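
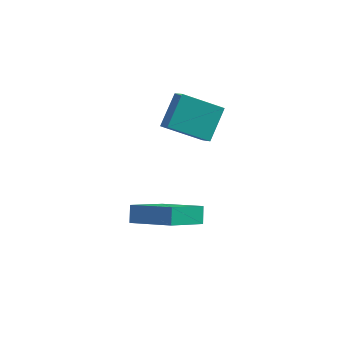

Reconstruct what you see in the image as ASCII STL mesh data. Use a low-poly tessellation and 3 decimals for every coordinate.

solid 
facet normal -0.889 -0.128 0.439
outer loop
vertex 0.204 -0.955 3.577
vertex 0.535 0.319 4.621
vertex -0.254 -0.245 2.856
endloop
endfacet
facet normal -0.197 -0.758 -0.622
outer loop
vertex 1.445 0.001 2.019
vertex 0.204 -0.955 3.577
vertex -0.254 -0.245 2.856
endloop
endfacet
facet normal -0.889 -0.129 0.439
outer loop
vertex -0.254 -0.245 2.856
vertex 0.535 0.319 4.621
vertex 0.077 1.028 3.901
endloop
endfacet
facet normal -0.412 0.640 -0.649
outer loop
vertex 0.077 1.028 3.901
vertex 1.445 0.001 2.019
vertex -0.254 -0.245 2.856
endloop
endfacet
facet normal 0.412 -0.639 0.649
outer loop
vertex 0.204 -0.955 3.577
vertex 2.234 0.565 3.784
vertex 0.535 0.319 4.621
endloop
endfacet
facet normal -0.196 -0.758 -0.622
outer loop
vertex 1.903 -0.708 2.739
vertex 0.204 -0.955 3.577
vertex 1.445 0.001 2.019
endloop
endfacet
facet normal 0.413 -0.640 0.648
outer loop
vertex 1.903 -0.708 2.739
vertex 2.234 0.565 3.784
vertex 0.204 -0.955 3.577
endloop
endfacet
facet normal 0.196 0.758 0.622
outer loop
vertex 0.535 0.319 4.621
vertex 2.234 0.565 3.784
vertex 0.077 1.028 3.901
endloop
endfacet
facet normal -0.413 0.639 -0.649
outer loop
vertex 1.776 1.275 3.063
vertex 1.445 0.001 2.019
vertex 0.077 1.028 3.901
endloop
endfacet
facet normal 0.196 0.758 0.622
outer loop
vertex 0.077 1.028 3.901
vertex 2.234 0.565 3.784
vertex 1.776 1.275 3.063
endloop
endfacet
facet normal 0.889 0.129 -0.439
outer loop
vertex 1.776 1.275 3.063
vertex 1.903 -0.708 2.739
vertex 1.445 0.001 2.019
endloop
endfacet
facet normal 0.890 0.129 -0.438
outer loop
vertex 2.234 0.565 3.784
vertex 1.903 -0.708 2.739
vertex 1.776 1.275 3.063
endloop
endfacet
facet normal -0.495 -0.666 0.559
outer loop
vertex 0.831 -3.116 0.492
vertex -1.019 -2.504 -0.417
vertex 0.934 -3.695 -0.107
endloop
endfacet
facet normal 0.860 -0.285 0.423
outer loop
vertex 1.959 -2.316 -1.263
vertex 0.831 -3.116 0.492
vertex 0.934 -3.695 -0.107
endloop
endfacet
facet normal -0.495 -0.667 0.557
outer loop
vertex 0.934 -3.695 -0.107
vertex -1.019 -2.504 -0.417
vertex -0.915 -3.083 -1.017
endloop
endfacet
facet normal 0.123 -0.690 -0.714
outer loop
vertex -0.915 -3.083 -1.017
vertex 1.959 -2.316 -1.263
vertex 0.934 -3.695 -0.107
endloop
endfacet
facet normal -0.123 0.690 0.714
outer loop
vertex 0.831 -3.116 0.492
vertex 0.006 -1.125 -1.573
vertex -1.019 -2.504 -0.417
endloop
endfacet
facet normal 0.860 -0.284 0.423
outer loop
vertex 1.855 -1.737 -0.663
vertex 0.831 -3.116 0.492
vertex 1.959 -2.316 -1.263
endloop
endfacet
facet normal -0.123 0.689 0.714
outer loop
vertex 1.855 -1.737 -0.663
vertex 0.006 -1.125 -1.573
vertex 0.831 -3.116 0.492
endloop
endfacet
facet normal -0.860 0.284 -0.423
outer loop
vertex -1.019 -2.504 -0.417
vertex 0.006 -1.125 -1.573
vertex -0.915 -3.083 -1.017
endloop
endfacet
facet normal 0.123 -0.689 -0.714
outer loop
vertex 0.109 -1.704 -2.172
vertex 1.959 -2.316 -1.263
vertex -0.915 -3.083 -1.017
endloop
endfacet
facet normal -0.860 0.285 -0.423
outer loop
vertex -0.915 -3.083 -1.017
vertex 0.006 -1.125 -1.573
vertex 0.109 -1.704 -2.172
endloop
endfacet
facet normal 0.495 0.667 -0.558
outer loop
vertex 0.109 -1.704 -2.172
vertex 1.855 -1.737 -0.663
vertex 1.959 -2.316 -1.263
endloop
endfacet
facet normal 0.495 0.666 -0.558
outer loop
vertex 0.006 -1.125 -1.573
vertex 1.855 -1.737 -0.663
vertex 0.109 -1.704 -2.172
endloop
endfacet

endsolid


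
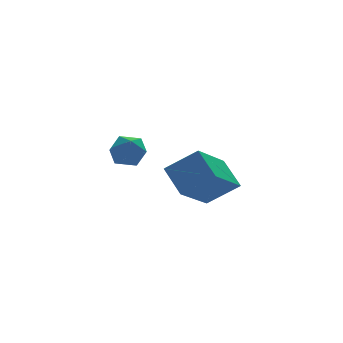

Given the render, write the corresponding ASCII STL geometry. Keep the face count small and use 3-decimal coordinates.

solid 
facet normal -0.286 0.891 0.352
outer loop
vertex -2.536 2.506 -2.436
vertex -2.2 2.323 -1.699
vertex -1.744 2.7 -2.283
endloop
endfacet
facet normal -0.159 0.923 -0.350
outer loop
vertex -2.536 2.506 -2.436
vertex -1.744 2.7 -2.283
vertex -1.958 2.384 -3.02
endloop
endfacet
facet normal -0.585 0.452 -0.673
outer loop
vertex -2.536 2.506 -2.436
vertex -1.958 2.384 -3.02
vertex -2.547 1.811 -2.893
endloop
endfacet
facet normal -0.977 0.129 -0.172
outer loop
vertex -2.536 2.506 -2.436
vertex -2.547 1.811 -2.893
vertex -2.696 1.774 -2.076
endloop
endfacet
facet normal -0.793 0.400 0.461
outer loop
vertex -2.536 2.506 -2.436
vertex -2.696 1.774 -2.076
vertex -2.2 2.323 -1.699
endloop
endfacet
facet normal 0.517 0.722 -0.460
outer loop
vertex -1.958 2.384 -3.02
vertex -1.744 2.7 -2.283
vertex -1.264 2.126 -2.644
endloop
endfacet
facet normal 0.309 0.671 0.674
outer loop
vertex -1.744 2.7 -2.283
vertex -2.2 2.323 -1.699
vertex -1.413 2.089 -1.827
endloop
endfacet
facet normal -0.508 -0.126 0.852
outer loop
vertex -2.2 2.323 -1.699
vertex -2.696 1.774 -2.076
vertex -2.002 1.516 -1.7
endloop
endfacet
facet normal -0.806 -0.566 -0.173
outer loop
vertex -2.696 1.774 -2.076
vertex -2.547 1.811 -2.893
vertex -2.216 1.2 -2.437
endloop
endfacet
facet normal -0.172 -0.041 -0.984
outer loop
vertex -2.547 1.811 -2.893
vertex -1.958 2.384 -3.02
vertex -1.76 1.577 -3.021
endloop
endfacet
facet normal 0.977 -0.129 0.172
outer loop
vertex -1.424 1.394 -2.284
vertex -1.264 2.126 -2.644
vertex -1.413 2.089 -1.827
endloop
endfacet
facet normal 0.585 -0.452 0.673
outer loop
vertex -1.424 1.394 -2.284
vertex -1.413 2.089 -1.827
vertex -2.002 1.516 -1.7
endloop
endfacet
facet normal 0.159 -0.923 0.350
outer loop
vertex -1.424 1.394 -2.284
vertex -2.002 1.516 -1.7
vertex -2.216 1.2 -2.437
endloop
endfacet
facet normal 0.286 -0.891 -0.352
outer loop
vertex -1.424 1.394 -2.284
vertex -2.216 1.2 -2.437
vertex -1.76 1.577 -3.021
endloop
endfacet
facet normal 0.793 -0.400 -0.461
outer loop
vertex -1.424 1.394 -2.284
vertex -1.76 1.577 -3.021
vertex -1.264 2.126 -2.644
endloop
endfacet
facet normal 0.806 0.566 0.173
outer loop
vertex -1.413 2.089 -1.827
vertex -1.264 2.126 -2.644
vertex -1.744 2.7 -2.283
endloop
endfacet
facet normal 0.172 0.041 0.984
outer loop
vertex -2.002 1.516 -1.7
vertex -1.413 2.089 -1.827
vertex -2.2 2.323 -1.699
endloop
endfacet
facet normal -0.517 -0.722 0.460
outer loop
vertex -2.216 1.2 -2.437
vertex -2.002 1.516 -1.7
vertex -2.696 1.774 -2.076
endloop
endfacet
facet normal -0.309 -0.671 -0.674
outer loop
vertex -1.76 1.577 -3.021
vertex -2.216 1.2 -2.437
vertex -2.547 1.811 -2.893
endloop
endfacet
facet normal 0.508 0.126 -0.852
outer loop
vertex -1.264 2.126 -2.644
vertex -1.76 1.577 -3.021
vertex -1.958 2.384 -3.02
endloop
endfacet
facet normal -0.732 0.326 -0.599
outer loop
vertex -1.841 -1.854 -2.01
vertex -0.412 -0.625 -3.087
vertex -1.587 -2.936 -2.909
endloop
endfacet
facet normal -0.658 -0.566 0.496
outer loop
vertex -0.468 -3.435 -1.993
vertex -1.841 -1.854 -2.01
vertex -1.587 -2.936 -2.909
endloop
endfacet
facet normal -0.732 0.326 -0.599
outer loop
vertex -1.587 -2.936 -2.909
vertex -0.412 -0.625 -3.087
vertex -0.159 -1.708 -3.986
endloop
endfacet
facet normal 0.177 -0.757 -0.629
outer loop
vertex -0.159 -1.708 -3.986
vertex -0.468 -3.435 -1.993
vertex -1.587 -2.936 -2.909
endloop
endfacet
facet normal -0.177 0.757 0.629
outer loop
vertex -1.841 -1.854 -2.01
vertex 0.707 -1.124 -2.171
vertex -0.412 -0.625 -3.087
endloop
endfacet
facet normal -0.658 -0.566 0.497
outer loop
vertex -0.721 -2.352 -1.094
vertex -1.841 -1.854 -2.01
vertex -0.468 -3.435 -1.993
endloop
endfacet
facet normal -0.177 0.757 0.628
outer loop
vertex -0.721 -2.352 -1.094
vertex 0.707 -1.124 -2.171
vertex -1.841 -1.854 -2.01
endloop
endfacet
facet normal 0.659 0.566 -0.496
outer loop
vertex -0.412 -0.625 -3.087
vertex 0.707 -1.124 -2.171
vertex -0.159 -1.708 -3.986
endloop
endfacet
facet normal 0.177 -0.757 -0.629
outer loop
vertex 0.961 -2.206 -3.07
vertex -0.468 -3.435 -1.993
vertex -0.159 -1.708 -3.986
endloop
endfacet
facet normal 0.658 0.567 -0.496
outer loop
vertex -0.159 -1.708 -3.986
vertex 0.707 -1.124 -2.171
vertex 0.961 -2.206 -3.07
endloop
endfacet
facet normal 0.732 -0.326 0.599
outer loop
vertex 0.961 -2.206 -3.07
vertex -0.721 -2.352 -1.094
vertex -0.468 -3.435 -1.993
endloop
endfacet
facet normal 0.732 -0.326 0.599
outer loop
vertex 0.707 -1.124 -2.171
vertex -0.721 -2.352 -1.094
vertex 0.961 -2.206 -3.07
endloop
endfacet

endsolid


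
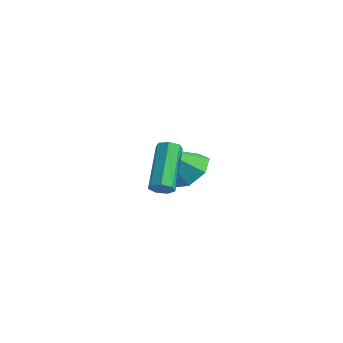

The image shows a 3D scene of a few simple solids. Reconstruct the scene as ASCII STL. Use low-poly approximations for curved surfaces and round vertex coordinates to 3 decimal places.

solid 
facet normal 0.505 -0.645 -0.574
outer loop
vertex 1.994 -1.187 -0.698
vertex 1.662 -1.555 -0.576
vertex 1.643 -1.225 -0.964
endloop
endfacet
facet normal 0.340 0.758 -0.556
outer loop
vertex 1.994 -1.187 -0.698
vertex 1.643 -1.225 -0.964
vertex 0.91 0.202 0.533
endloop
endfacet
facet normal 0.339 0.758 -0.557
outer loop
vertex 0.91 0.202 0.533
vertex 1.643 -1.225 -0.964
vertex 0.558 0.164 0.267
endloop
endfacet
facet normal -0.503 0.647 0.573
outer loop
vertex 0.91 0.202 0.533
vertex 0.558 0.164 0.267
vertex 0.578 -0.165 0.656
endloop
endfacet
facet normal 0.504 -0.646 -0.574
outer loop
vertex 1.643 -1.225 -0.964
vertex 1.662 -1.555 -0.576
vertex 1.306 -1.511 -0.938
endloop
endfacet
facet normal -0.408 0.406 -0.818
outer loop
vertex 1.643 -1.225 -0.964
vertex 1.306 -1.511 -0.938
vertex 0.558 0.164 0.267
endloop
endfacet
facet normal -0.409 0.406 -0.818
outer loop
vertex 0.558 0.164 0.267
vertex 1.306 -1.511 -0.938
vertex 0.222 -0.122 0.293
endloop
endfacet
facet normal -0.505 0.646 0.572
outer loop
vertex 0.558 0.164 0.267
vertex 0.222 -0.122 0.293
vertex 0.578 -0.165 0.656
endloop
endfacet
facet normal 0.504 -0.645 -0.574
outer loop
vertex 1.306 -1.511 -0.938
vertex 1.662 -1.555 -0.576
vertex 1.238 -1.83 -0.639
endloop
endfacet
facet normal -0.850 -0.253 -0.463
outer loop
vertex 1.306 -1.511 -0.938
vertex 1.238 -1.83 -0.639
vertex 0.222 -0.122 0.293
endloop
endfacet
facet normal -0.849 -0.252 -0.464
outer loop
vertex 0.222 -0.122 0.293
vertex 1.238 -1.83 -0.639
vertex 0.153 -0.441 0.592
endloop
endfacet
facet normal -0.506 0.646 0.572
outer loop
vertex 0.222 -0.122 0.293
vertex 0.153 -0.441 0.592
vertex 0.578 -0.165 0.656
endloop
endfacet
facet normal 0.505 -0.647 -0.572
outer loop
vertex 1.238 -1.83 -0.639
vertex 1.662 -1.555 -0.576
vertex 1.489 -1.941 -0.292
endloop
endfacet
facet normal -0.650 -0.721 0.240
outer loop
vertex 1.238 -1.83 -0.639
vertex 1.489 -1.941 -0.292
vertex 0.153 -0.441 0.592
endloop
endfacet
facet normal -0.650 -0.721 0.240
outer loop
vertex 0.153 -0.441 0.592
vertex 1.489 -1.941 -0.292
vertex 0.404 -0.552 0.939
endloop
endfacet
facet normal -0.506 0.646 0.572
outer loop
vertex 0.153 -0.441 0.592
vertex 0.404 -0.552 0.939
vertex 0.578 -0.165 0.656
endloop
endfacet
facet normal 0.504 -0.647 -0.572
outer loop
vertex 1.489 -1.941 -0.292
vertex 1.662 -1.555 -0.576
vertex 1.87 -1.762 -0.159
endloop
endfacet
facet normal 0.038 -0.646 0.762
outer loop
vertex 1.489 -1.941 -0.292
vertex 1.87 -1.762 -0.159
vertex 0.404 -0.552 0.939
endloop
endfacet
facet normal 0.037 -0.646 0.762
outer loop
vertex 0.404 -0.552 0.939
vertex 1.87 -1.762 -0.159
vertex 0.786 -0.372 1.073
endloop
endfacet
facet normal -0.505 0.646 0.573
outer loop
vertex 0.404 -0.552 0.939
vertex 0.786 -0.372 1.073
vertex 0.578 -0.165 0.656
endloop
endfacet
facet normal 0.506 -0.645 -0.573
outer loop
vertex 1.87 -1.762 -0.159
vertex 1.662 -1.555 -0.576
vertex 2.095 -1.426 -0.339
endloop
endfacet
facet normal 0.698 -0.086 0.711
outer loop
vertex 1.87 -1.762 -0.159
vertex 2.095 -1.426 -0.339
vertex 0.786 -0.372 1.073
endloop
endfacet
facet normal 0.698 -0.085 0.711
outer loop
vertex 0.786 -0.372 1.073
vertex 2.095 -1.426 -0.339
vertex 1.011 -0.037 0.892
endloop
endfacet
facet normal -0.503 0.647 0.572
outer loop
vertex 0.786 -0.372 1.073
vertex 1.011 -0.037 0.892
vertex 0.578 -0.165 0.656
endloop
endfacet
facet normal 0.506 -0.646 -0.572
outer loop
vertex 2.095 -1.426 -0.339
vertex 1.662 -1.555 -0.576
vertex 1.994 -1.187 -0.698
endloop
endfacet
facet normal 0.833 0.539 0.125
outer loop
vertex 2.095 -1.426 -0.339
vertex 1.994 -1.187 -0.698
vertex 1.011 -0.037 0.892
endloop
endfacet
facet normal 0.833 0.539 0.125
outer loop
vertex 1.011 -0.037 0.892
vertex 1.994 -1.187 -0.698
vertex 0.91 0.202 0.533
endloop
endfacet
facet normal -0.503 0.647 0.572
outer loop
vertex 1.011 -0.037 0.892
vertex 0.91 0.202 0.533
vertex 0.578 -0.165 0.656
endloop
endfacet
facet normal 0.319 0.574 -0.754
outer loop
vertex -1.6 2.913 -3.715
vertex -2.339 3.636 -3.478
vertex -1.346 3.562 -3.114
endloop
endfacet
facet normal 0.681 -0.623 0.384
outer loop
vertex -1.6 2.913 -3.715
vertex -1.346 3.562 -3.114
vertex -2.981 2.484 -1.962
endloop
endfacet
facet normal 0.319 0.574 -0.754
outer loop
vertex -1.346 3.562 -3.114
vertex -2.339 3.636 -3.478
vertex -1.839 4.266 -2.787
endloop
endfacet
facet normal 0.569 0.016 0.822
outer loop
vertex -1.346 3.562 -3.114
vertex -1.839 4.266 -2.787
vertex -2.981 2.484 -1.962
endloop
endfacet
facet normal 0.320 0.573 -0.754
outer loop
vertex -1.839 4.266 -2.787
vertex -2.339 3.636 -3.478
vertex -2.708 4.496 -2.981
endloop
endfacet
facet normal -0.076 0.459 0.885
outer loop
vertex -1.839 4.266 -2.787
vertex -2.708 4.496 -2.981
vertex -2.981 2.484 -1.962
endloop
endfacet
facet normal 0.320 0.573 -0.754
outer loop
vertex -2.708 4.496 -2.981
vertex -2.339 3.636 -3.478
vertex -3.299 4.079 -3.549
endloop
endfacet
facet normal -0.766 0.370 0.525
outer loop
vertex -2.708 4.496 -2.981
vertex -3.299 4.079 -3.549
vertex -2.981 2.484 -1.962
endloop
endfacet
facet normal 0.320 0.573 -0.754
outer loop
vertex -3.299 4.079 -3.549
vertex -2.339 3.636 -3.478
vertex -3.167 3.328 -4.064
endloop
endfacet
facet normal -0.983 -0.182 0.014
outer loop
vertex -3.299 4.079 -3.549
vertex -3.167 3.328 -4.064
vertex -2.981 2.484 -1.962
endloop
endfacet
facet normal 0.321 0.573 -0.754
outer loop
vertex -3.167 3.328 -4.064
vertex -2.339 3.636 -3.478
vertex -2.411 2.809 -4.137
endloop
endfacet
facet normal -0.563 -0.783 -0.265
outer loop
vertex -3.167 3.328 -4.064
vertex -2.411 2.809 -4.137
vertex -2.981 2.484 -1.962
endloop
endfacet
facet normal 0.319 0.573 -0.755
outer loop
vertex -2.411 2.809 -4.137
vertex -2.339 3.636 -3.478
vertex -1.6 2.913 -3.715
endloop
endfacet
facet normal 0.177 -0.979 -0.100
outer loop
vertex -2.411 2.809 -4.137
vertex -1.6 2.913 -3.715
vertex -2.981 2.484 -1.962
endloop
endfacet

endsolid


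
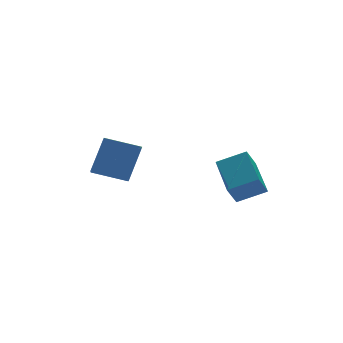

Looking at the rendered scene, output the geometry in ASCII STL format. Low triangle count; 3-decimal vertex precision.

solid 
facet normal -0.538 -0.217 0.815
outer loop
vertex 2.241 -2.065 -3.663
vertex 2.692 -0.418 -2.926
vertex 1.232 -1.551 -4.192
endloop
endfacet
facet normal -0.243 -0.885 -0.397
outer loop
vertex 1.748 -1.342 -4.974
vertex 2.241 -2.065 -3.663
vertex 1.232 -1.551 -4.192
endloop
endfacet
facet normal -0.537 -0.218 0.815
outer loop
vertex 1.232 -1.551 -4.192
vertex 2.692 -0.418 -2.926
vertex 1.682 0.095 -3.455
endloop
endfacet
facet normal -0.808 0.410 -0.423
outer loop
vertex 1.682 0.095 -3.455
vertex 1.748 -1.342 -4.974
vertex 1.232 -1.551 -4.192
endloop
endfacet
facet normal 0.808 -0.411 0.423
outer loop
vertex 2.241 -2.065 -3.663
vertex 3.208 -0.209 -3.708
vertex 2.692 -0.418 -2.926
endloop
endfacet
facet normal -0.242 -0.885 -0.397
outer loop
vertex 2.758 -1.855 -4.445
vertex 2.241 -2.065 -3.663
vertex 1.748 -1.342 -4.974
endloop
endfacet
facet normal 0.808 -0.410 0.424
outer loop
vertex 2.758 -1.855 -4.445
vertex 3.208 -0.209 -3.708
vertex 2.241 -2.065 -3.663
endloop
endfacet
facet normal 0.242 0.886 0.396
outer loop
vertex 2.692 -0.418 -2.926
vertex 3.208 -0.209 -3.708
vertex 1.682 0.095 -3.455
endloop
endfacet
facet normal -0.807 0.411 -0.424
outer loop
vertex 2.199 0.305 -4.237
vertex 1.748 -1.342 -4.974
vertex 1.682 0.095 -3.455
endloop
endfacet
facet normal 0.242 0.885 0.398
outer loop
vertex 1.682 0.095 -3.455
vertex 3.208 -0.209 -3.708
vertex 2.199 0.305 -4.237
endloop
endfacet
facet normal 0.537 0.218 -0.815
outer loop
vertex 2.199 0.305 -4.237
vertex 2.758 -1.855 -4.445
vertex 1.748 -1.342 -4.974
endloop
endfacet
facet normal 0.538 0.218 -0.814
outer loop
vertex 3.208 -0.209 -3.708
vertex 2.758 -1.855 -4.445
vertex 2.199 0.305 -4.237
endloop
endfacet
facet normal -0.451 -0.229 -0.863
outer loop
vertex -2.909 1.131 -3.401
vertex -2.345 2.319 -4.011
vertex -1.744 0.369 -3.807
endloop
endfacet
facet normal -0.389 -0.819 0.421
outer loop
vertex -1.015 0.741 -2.409
vertex -2.909 1.131 -3.401
vertex -1.744 0.369 -3.807
endloop
endfacet
facet normal -0.450 -0.229 -0.863
outer loop
vertex -1.744 0.369 -3.807
vertex -2.345 2.319 -4.011
vertex -1.18 1.558 -4.417
endloop
endfacet
facet normal 0.804 -0.525 -0.280
outer loop
vertex -1.18 1.558 -4.417
vertex -1.015 0.741 -2.409
vertex -1.744 0.369 -3.807
endloop
endfacet
facet normal -0.804 0.525 0.279
outer loop
vertex -2.909 1.131 -3.401
vertex -1.616 2.691 -2.613
vertex -2.345 2.319 -4.011
endloop
endfacet
facet normal -0.389 -0.820 0.420
outer loop
vertex -2.18 1.502 -2.003
vertex -2.909 1.131 -3.401
vertex -1.015 0.741 -2.409
endloop
endfacet
facet normal -0.804 0.525 0.280
outer loop
vertex -2.18 1.502 -2.003
vertex -1.616 2.691 -2.613
vertex -2.909 1.131 -3.401
endloop
endfacet
facet normal 0.389 0.820 -0.421
outer loop
vertex -2.345 2.319 -4.011
vertex -1.616 2.691 -2.613
vertex -1.18 1.558 -4.417
endloop
endfacet
facet normal 0.804 -0.525 -0.280
outer loop
vertex -0.451 1.929 -3.019
vertex -1.015 0.741 -2.409
vertex -1.18 1.558 -4.417
endloop
endfacet
facet normal 0.389 0.819 -0.421
outer loop
vertex -1.18 1.558 -4.417
vertex -1.616 2.691 -2.613
vertex -0.451 1.929 -3.019
endloop
endfacet
facet normal 0.450 0.229 0.863
outer loop
vertex -0.451 1.929 -3.019
vertex -2.18 1.502 -2.003
vertex -1.015 0.741 -2.409
endloop
endfacet
facet normal 0.451 0.229 0.863
outer loop
vertex -1.616 2.691 -2.613
vertex -2.18 1.502 -2.003
vertex -0.451 1.929 -3.019
endloop
endfacet

endsolid


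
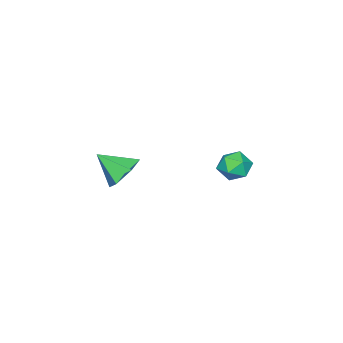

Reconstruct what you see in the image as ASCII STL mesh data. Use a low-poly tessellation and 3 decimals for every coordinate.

solid 
facet normal -0.894 0.212 0.395
outer loop
vertex -4.063 2.958 -0.891
vertex -4.308 2.213 -1.046
vertex -3.959 2.382 -0.347
endloop
endfacet
facet normal -0.380 0.598 0.706
outer loop
vertex -4.063 2.958 -0.891
vertex -3.959 2.382 -0.347
vertex -3.377 2.913 -0.483
endloop
endfacet
facet normal -0.054 0.979 0.198
outer loop
vertex -4.063 2.958 -0.891
vertex -3.377 2.913 -0.483
vertex -3.367 3.072 -1.266
endloop
endfacet
facet normal -0.365 0.828 -0.425
outer loop
vertex -4.063 2.958 -0.891
vertex -3.367 3.072 -1.266
vertex -3.942 2.64 -1.614
endloop
endfacet
facet normal -0.885 0.354 -0.304
outer loop
vertex -4.063 2.958 -0.891
vertex -3.942 2.64 -1.614
vertex -4.308 2.213 -1.046
endloop
endfacet
facet normal 0.097 0.146 0.985
outer loop
vertex -3.377 2.913 -0.483
vertex -3.959 2.382 -0.347
vertex -3.198 2.14 -0.386
endloop
endfacet
facet normal -0.733 -0.479 0.482
outer loop
vertex -3.959 2.382 -0.347
vertex -4.308 2.213 -1.046
vertex -3.773 1.708 -0.734
endloop
endfacet
facet normal -0.719 -0.248 -0.650
outer loop
vertex -4.308 2.213 -1.046
vertex -3.942 2.64 -1.614
vertex -3.763 1.867 -1.517
endloop
endfacet
facet normal 0.122 0.519 -0.846
outer loop
vertex -3.942 2.64 -1.614
vertex -3.367 3.072 -1.266
vertex -3.181 2.398 -1.653
endloop
endfacet
facet normal 0.625 0.763 0.163
outer loop
vertex -3.367 3.072 -1.266
vertex -3.377 2.913 -0.483
vertex -2.832 2.567 -0.954
endloop
endfacet
facet normal 0.365 -0.828 0.425
outer loop
vertex -3.077 1.822 -1.109
vertex -3.198 2.14 -0.386
vertex -3.773 1.708 -0.734
endloop
endfacet
facet normal 0.054 -0.979 -0.198
outer loop
vertex -3.077 1.822 -1.109
vertex -3.773 1.708 -0.734
vertex -3.763 1.867 -1.517
endloop
endfacet
facet normal 0.380 -0.598 -0.706
outer loop
vertex -3.077 1.822 -1.109
vertex -3.763 1.867 -1.517
vertex -3.181 2.398 -1.653
endloop
endfacet
facet normal 0.894 -0.212 -0.395
outer loop
vertex -3.077 1.822 -1.109
vertex -3.181 2.398 -1.653
vertex -2.832 2.567 -0.954
endloop
endfacet
facet normal 0.885 -0.354 0.304
outer loop
vertex -3.077 1.822 -1.109
vertex -2.832 2.567 -0.954
vertex -3.198 2.14 -0.386
endloop
endfacet
facet normal -0.122 -0.519 0.846
outer loop
vertex -3.773 1.708 -0.734
vertex -3.198 2.14 -0.386
vertex -3.959 2.382 -0.347
endloop
endfacet
facet normal -0.625 -0.763 -0.163
outer loop
vertex -3.763 1.867 -1.517
vertex -3.773 1.708 -0.734
vertex -4.308 2.213 -1.046
endloop
endfacet
facet normal -0.097 -0.146 -0.985
outer loop
vertex -3.181 2.398 -1.653
vertex -3.763 1.867 -1.517
vertex -3.942 2.64 -1.614
endloop
endfacet
facet normal 0.733 0.479 -0.482
outer loop
vertex -2.832 2.567 -0.954
vertex -3.181 2.398 -1.653
vertex -3.367 3.072 -1.266
endloop
endfacet
facet normal 0.719 0.248 0.650
outer loop
vertex -3.198 2.14 -0.386
vertex -2.832 2.567 -0.954
vertex -3.377 2.913 -0.483
endloop
endfacet
facet normal -0.243 0.753 -0.611
outer loop
vertex 1.949 0.27 -0.067
vertex 1.427 0.615 0.566
vertex 2.283 0.852 0.517
endloop
endfacet
facet normal 0.902 -0.420 -0.097
outer loop
vertex 1.949 0.27 -0.067
vertex 2.283 0.852 0.517
vertex 1.773 -0.455 1.434
endloop
endfacet
facet normal -0.244 0.754 -0.610
outer loop
vertex 2.283 0.852 0.517
vertex 1.427 0.615 0.566
vertex 1.762 1.197 1.151
endloop
endfacet
facet normal 0.796 0.107 0.596
outer loop
vertex 2.283 0.852 0.517
vertex 1.762 1.197 1.151
vertex 1.773 -0.455 1.434
endloop
endfacet
facet normal -0.243 0.754 -0.610
outer loop
vertex 1.762 1.197 1.151
vertex 1.427 0.615 0.566
vertex 0.905 0.96 1.2
endloop
endfacet
facet normal 0.010 0.169 0.986
outer loop
vertex 1.762 1.197 1.151
vertex 0.905 0.96 1.2
vertex 1.773 -0.455 1.434
endloop
endfacet
facet normal -0.244 0.753 -0.611
outer loop
vertex 0.905 0.96 1.2
vertex 1.427 0.615 0.566
vertex 0.571 0.378 0.616
endloop
endfacet
facet normal -0.670 -0.298 0.680
outer loop
vertex 0.905 0.96 1.2
vertex 0.571 0.378 0.616
vertex 1.773 -0.455 1.434
endloop
endfacet
facet normal -0.244 0.753 -0.611
outer loop
vertex 0.571 0.378 0.616
vertex 1.427 0.615 0.566
vertex 1.092 0.033 -0.018
endloop
endfacet
facet normal -0.563 -0.826 -0.013
outer loop
vertex 0.571 0.378 0.616
vertex 1.092 0.033 -0.018
vertex 1.773 -0.455 1.434
endloop
endfacet
facet normal -0.243 0.753 -0.611
outer loop
vertex 1.092 0.033 -0.018
vertex 1.427 0.615 0.566
vertex 1.949 0.27 -0.067
endloop
endfacet
facet normal 0.223 -0.888 -0.403
outer loop
vertex 1.092 0.033 -0.018
vertex 1.949 0.27 -0.067
vertex 1.773 -0.455 1.434
endloop
endfacet

endsolid


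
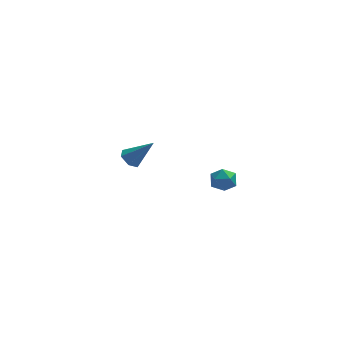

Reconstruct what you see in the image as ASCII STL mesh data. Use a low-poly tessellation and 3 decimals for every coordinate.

solid 
facet normal -0.680 0.089 -0.728
outer loop
vertex -3.151 3.325 -2.99
vertex -3.515 3.686 -2.606
vertex -3.076 3.961 -2.982
endloop
endfacet
facet normal 0.898 -0.100 -0.429
outer loop
vertex -3.151 3.325 -2.99
vertex -3.076 3.961 -2.982
vertex -2.345 3.534 -1.354
endloop
endfacet
facet normal -0.679 0.088 -0.729
outer loop
vertex -3.076 3.961 -2.982
vertex -3.515 3.686 -2.606
vertex -3.44 4.322 -2.599
endloop
endfacet
facet normal 0.650 0.754 -0.094
outer loop
vertex -3.076 3.961 -2.982
vertex -3.44 4.322 -2.599
vertex -2.345 3.534 -1.354
endloop
endfacet
facet normal -0.680 0.088 -0.728
outer loop
vertex -3.44 4.322 -2.599
vertex -3.515 3.686 -2.606
vertex -3.879 4.047 -2.222
endloop
endfacet
facet normal -0.039 0.828 0.559
outer loop
vertex -3.44 4.322 -2.599
vertex -3.879 4.047 -2.222
vertex -2.345 3.534 -1.354
endloop
endfacet
facet normal -0.680 0.088 -0.728
outer loop
vertex -3.879 4.047 -2.222
vertex -3.515 3.686 -2.606
vertex -3.953 3.411 -2.23
endloop
endfacet
facet normal -0.481 0.045 0.876
outer loop
vertex -3.879 4.047 -2.222
vertex -3.953 3.411 -2.23
vertex -2.345 3.534 -1.354
endloop
endfacet
facet normal -0.680 0.088 -0.728
outer loop
vertex -3.953 3.411 -2.23
vertex -3.515 3.686 -2.606
vertex -3.59 3.05 -2.613
endloop
endfacet
facet normal -0.233 -0.808 0.541
outer loop
vertex -3.953 3.411 -2.23
vertex -3.59 3.05 -2.613
vertex -2.345 3.534 -1.354
endloop
endfacet
facet normal -0.680 0.088 -0.728
outer loop
vertex -3.59 3.05 -2.613
vertex -3.515 3.686 -2.606
vertex -3.151 3.325 -2.99
endloop
endfacet
facet normal 0.457 -0.883 -0.112
outer loop
vertex -3.59 3.05 -2.613
vertex -3.151 3.325 -2.99
vertex -2.345 3.534 -1.354
endloop
endfacet
facet normal -0.878 0.357 -0.318
outer loop
vertex 0.407 -2.524 0.281
vertex 0.114 -3.158 0.378
vertex 0.116 -2.687 0.902
endloop
endfacet
facet normal -0.494 0.870 -0.003
outer loop
vertex 0.407 -2.524 0.281
vertex 0.116 -2.687 0.902
vertex 0.729 -2.339 0.88
endloop
endfacet
facet normal 0.127 0.926 -0.354
outer loop
vertex 0.407 -2.524 0.281
vertex 0.729 -2.339 0.88
vertex 1.105 -2.596 0.343
endloop
endfacet
facet normal 0.125 0.448 -0.885
outer loop
vertex 0.407 -2.524 0.281
vertex 1.105 -2.596 0.343
vertex 0.725 -3.102 0.033
endloop
endfacet
facet normal -0.496 0.097 -0.863
outer loop
vertex 0.407 -2.524 0.281
vertex 0.725 -3.102 0.033
vertex 0.114 -3.158 0.378
endloop
endfacet
facet normal -0.351 0.661 0.663
outer loop
vertex 0.729 -2.339 0.88
vertex 0.116 -2.687 0.902
vertex 0.635 -2.858 1.347
endloop
endfacet
facet normal -0.973 -0.169 0.155
outer loop
vertex 0.116 -2.687 0.902
vertex 0.114 -3.158 0.378
vertex 0.255 -3.364 1.037
endloop
endfacet
facet normal -0.356 -0.589 -0.726
outer loop
vertex 0.114 -3.158 0.378
vertex 0.725 -3.102 0.033
vertex 0.631 -3.621 0.5
endloop
endfacet
facet normal 0.647 -0.019 -0.762
outer loop
vertex 0.725 -3.102 0.033
vertex 1.105 -2.596 0.343
vertex 1.244 -3.273 0.478
endloop
endfacet
facet normal 0.651 0.753 0.096
outer loop
vertex 1.105 -2.596 0.343
vertex 0.729 -2.339 0.88
vertex 1.246 -2.802 1.002
endloop
endfacet
facet normal -0.125 -0.448 0.885
outer loop
vertex 0.953 -3.436 1.099
vertex 0.635 -2.858 1.347
vertex 0.255 -3.364 1.037
endloop
endfacet
facet normal -0.127 -0.926 0.354
outer loop
vertex 0.953 -3.436 1.099
vertex 0.255 -3.364 1.037
vertex 0.631 -3.621 0.5
endloop
endfacet
facet normal 0.494 -0.870 0.003
outer loop
vertex 0.953 -3.436 1.099
vertex 0.631 -3.621 0.5
vertex 1.244 -3.273 0.478
endloop
endfacet
facet normal 0.878 -0.357 0.318
outer loop
vertex 0.953 -3.436 1.099
vertex 1.244 -3.273 0.478
vertex 1.246 -2.802 1.002
endloop
endfacet
facet normal 0.496 -0.097 0.863
outer loop
vertex 0.953 -3.436 1.099
vertex 1.246 -2.802 1.002
vertex 0.635 -2.858 1.347
endloop
endfacet
facet normal -0.647 0.019 0.762
outer loop
vertex 0.255 -3.364 1.037
vertex 0.635 -2.858 1.347
vertex 0.116 -2.687 0.902
endloop
endfacet
facet normal -0.651 -0.753 -0.096
outer loop
vertex 0.631 -3.621 0.5
vertex 0.255 -3.364 1.037
vertex 0.114 -3.158 0.378
endloop
endfacet
facet normal 0.351 -0.661 -0.663
outer loop
vertex 1.244 -3.273 0.478
vertex 0.631 -3.621 0.5
vertex 0.725 -3.102 0.033
endloop
endfacet
facet normal 0.973 0.169 -0.155
outer loop
vertex 1.246 -2.802 1.002
vertex 1.244 -3.273 0.478
vertex 1.105 -2.596 0.343
endloop
endfacet
facet normal 0.356 0.589 0.726
outer loop
vertex 0.635 -2.858 1.347
vertex 1.246 -2.802 1.002
vertex 0.729 -2.339 0.88
endloop
endfacet

endsolid


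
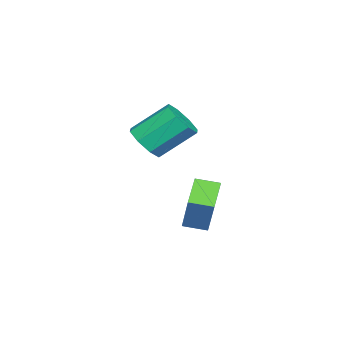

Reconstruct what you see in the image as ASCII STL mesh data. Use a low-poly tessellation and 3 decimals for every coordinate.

solid 
facet normal 0.291 -0.708 -0.643
outer loop
vertex -1.234 -2.162 3.068
vertex -1.559 -1.748 2.465
vertex -0.839 -1.769 2.814
endloop
endfacet
facet normal 0.707 -0.295 0.643
outer loop
vertex -1.234 -2.162 3.068
vertex -0.839 -1.769 2.814
vertex -1.716 -0.987 4.137
endloop
endfacet
facet normal 0.707 -0.295 0.643
outer loop
vertex -1.716 -0.987 4.137
vertex -0.839 -1.769 2.814
vertex -1.321 -0.594 3.883
endloop
endfacet
facet normal -0.290 0.708 0.644
outer loop
vertex -1.716 -0.987 4.137
vertex -1.321 -0.594 3.883
vertex -2.041 -0.572 3.535
endloop
endfacet
facet normal 0.291 -0.708 -0.643
outer loop
vertex -0.839 -1.769 2.814
vertex -1.559 -1.748 2.465
vertex -0.866 -1.364 2.356
endloop
endfacet
facet normal 0.956 0.246 0.161
outer loop
vertex -0.839 -1.769 2.814
vertex -0.866 -1.364 2.356
vertex -1.321 -0.594 3.883
endloop
endfacet
facet normal 0.956 0.244 0.162
outer loop
vertex -1.321 -0.594 3.883
vertex -0.866 -1.364 2.356
vertex -1.347 -0.189 3.425
endloop
endfacet
facet normal -0.289 0.709 0.643
outer loop
vertex -1.321 -0.594 3.883
vertex -1.347 -0.189 3.425
vertex -2.041 -0.572 3.535
endloop
endfacet
facet normal 0.291 -0.707 -0.644
outer loop
vertex -0.866 -1.364 2.356
vertex -1.559 -1.748 2.465
vertex -1.299 -1.183 1.962
endloop
endfacet
facet normal 0.645 0.641 -0.415
outer loop
vertex -0.866 -1.364 2.356
vertex -1.299 -1.183 1.962
vertex -1.347 -0.189 3.425
endloop
endfacet
facet normal 0.645 0.641 -0.415
outer loop
vertex -1.347 -0.189 3.425
vertex -1.299 -1.183 1.962
vertex -1.78 -0.008 3.031
endloop
endfacet
facet normal -0.289 0.709 0.643
outer loop
vertex -1.347 -0.189 3.425
vertex -1.78 -0.008 3.031
vertex -2.041 -0.572 3.535
endloop
endfacet
facet normal 0.290 -0.707 -0.644
outer loop
vertex -1.299 -1.183 1.962
vertex -1.559 -1.748 2.465
vertex -1.884 -1.333 1.863
endloop
endfacet
facet normal -0.043 0.663 -0.748
outer loop
vertex -1.299 -1.183 1.962
vertex -1.884 -1.333 1.863
vertex -1.78 -0.008 3.031
endloop
endfacet
facet normal -0.043 0.663 -0.748
outer loop
vertex -1.78 -0.008 3.031
vertex -1.884 -1.333 1.863
vertex -2.366 -0.158 2.932
endloop
endfacet
facet normal -0.290 0.709 0.643
outer loop
vertex -1.78 -0.008 3.031
vertex -2.366 -0.158 2.932
vertex -2.041 -0.572 3.535
endloop
endfacet
facet normal 0.290 -0.708 -0.644
outer loop
vertex -1.884 -1.333 1.863
vertex -1.559 -1.748 2.465
vertex -2.279 -1.726 2.117
endloop
endfacet
facet normal -0.707 0.295 -0.643
outer loop
vertex -1.884 -1.333 1.863
vertex -2.279 -1.726 2.117
vertex -2.366 -0.158 2.932
endloop
endfacet
facet normal -0.707 0.295 -0.643
outer loop
vertex -2.366 -0.158 2.932
vertex -2.279 -1.726 2.117
vertex -2.761 -0.551 3.186
endloop
endfacet
facet normal -0.291 0.708 0.643
outer loop
vertex -2.366 -0.158 2.932
vertex -2.761 -0.551 3.186
vertex -2.041 -0.572 3.535
endloop
endfacet
facet normal 0.289 -0.709 -0.643
outer loop
vertex -2.279 -1.726 2.117
vertex -1.559 -1.748 2.465
vertex -2.253 -2.131 2.575
endloop
endfacet
facet normal -0.956 -0.245 -0.162
outer loop
vertex -2.279 -1.726 2.117
vertex -2.253 -2.131 2.575
vertex -2.761 -0.551 3.186
endloop
endfacet
facet normal -0.956 -0.245 -0.161
outer loop
vertex -2.761 -0.551 3.186
vertex -2.253 -2.131 2.575
vertex -2.734 -0.956 3.644
endloop
endfacet
facet normal -0.291 0.708 0.643
outer loop
vertex -2.761 -0.551 3.186
vertex -2.734 -0.956 3.644
vertex -2.041 -0.572 3.535
endloop
endfacet
facet normal 0.289 -0.709 -0.643
outer loop
vertex -2.253 -2.131 2.575
vertex -1.559 -1.748 2.465
vertex -1.82 -2.312 2.969
endloop
endfacet
facet normal -0.645 -0.641 0.415
outer loop
vertex -2.253 -2.131 2.575
vertex -1.82 -2.312 2.969
vertex -2.734 -0.956 3.644
endloop
endfacet
facet normal -0.645 -0.641 0.415
outer loop
vertex -2.734 -0.956 3.644
vertex -1.82 -2.312 2.969
vertex -2.301 -1.137 4.038
endloop
endfacet
facet normal -0.291 0.707 0.644
outer loop
vertex -2.734 -0.956 3.644
vertex -2.301 -1.137 4.038
vertex -2.041 -0.572 3.535
endloop
endfacet
facet normal 0.290 -0.709 -0.643
outer loop
vertex -1.82 -2.312 2.969
vertex -1.559 -1.748 2.465
vertex -1.234 -2.162 3.068
endloop
endfacet
facet normal 0.043 -0.663 0.748
outer loop
vertex -1.82 -2.312 2.969
vertex -1.234 -2.162 3.068
vertex -2.301 -1.137 4.038
endloop
endfacet
facet normal 0.043 -0.663 0.748
outer loop
vertex -2.301 -1.137 4.038
vertex -1.234 -2.162 3.068
vertex -1.716 -0.987 4.137
endloop
endfacet
facet normal -0.290 0.707 0.644
outer loop
vertex -2.301 -1.137 4.038
vertex -1.716 -0.987 4.137
vertex -2.041 -0.572 3.535
endloop
endfacet
facet normal -0.439 -0.241 -0.865
outer loop
vertex -2.73 -0.551 -0.695
vertex -2.878 0.311 -0.86
vertex -1.591 -0.472 -1.295
endloop
endfacet
facet normal 0.165 -0.969 0.185
outer loop
vertex -0.822 -0.051 0.22
vertex -2.73 -0.551 -0.695
vertex -1.591 -0.472 -1.295
endloop
endfacet
facet normal -0.439 -0.241 -0.865
outer loop
vertex -1.591 -0.472 -1.295
vertex -2.878 0.311 -0.86
vertex -1.739 0.39 -1.46
endloop
endfacet
facet normal 0.883 0.062 -0.465
outer loop
vertex -1.739 0.39 -1.46
vertex -0.822 -0.051 0.22
vertex -1.591 -0.472 -1.295
endloop
endfacet
facet normal -0.883 -0.062 0.465
outer loop
vertex -2.73 -0.551 -0.695
vertex -2.109 0.732 0.655
vertex -2.878 0.311 -0.86
endloop
endfacet
facet normal 0.165 -0.969 0.185
outer loop
vertex -1.961 -0.13 0.82
vertex -2.73 -0.551 -0.695
vertex -0.822 -0.051 0.22
endloop
endfacet
facet normal -0.883 -0.062 0.465
outer loop
vertex -1.961 -0.13 0.82
vertex -2.109 0.732 0.655
vertex -2.73 -0.551 -0.695
endloop
endfacet
facet normal -0.165 0.969 -0.185
outer loop
vertex -2.878 0.311 -0.86
vertex -2.109 0.732 0.655
vertex -1.739 0.39 -1.46
endloop
endfacet
facet normal 0.883 0.062 -0.465
outer loop
vertex -0.97 0.811 0.055
vertex -0.822 -0.051 0.22
vertex -1.739 0.39 -1.46
endloop
endfacet
facet normal -0.165 0.969 -0.185
outer loop
vertex -1.739 0.39 -1.46
vertex -2.109 0.732 0.655
vertex -0.97 0.811 0.055
endloop
endfacet
facet normal 0.439 0.241 0.865
outer loop
vertex -0.97 0.811 0.055
vertex -1.961 -0.13 0.82
vertex -0.822 -0.051 0.22
endloop
endfacet
facet normal 0.439 0.241 0.865
outer loop
vertex -2.109 0.732 0.655
vertex -1.961 -0.13 0.82
vertex -0.97 0.811 0.055
endloop
endfacet

endsolid


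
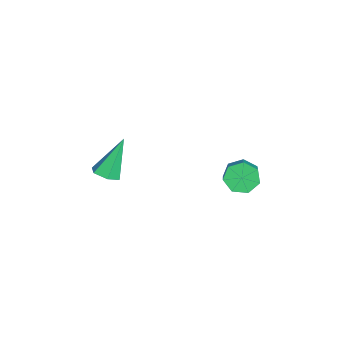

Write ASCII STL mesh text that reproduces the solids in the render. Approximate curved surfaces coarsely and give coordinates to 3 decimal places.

solid 
facet normal 0.332 -0.368 -0.869
outer loop
vertex 0.189 -2.375 -0.825
vertex -0.152 -1.913 -1.151
vertex 0.47 -1.794 -0.964
endloop
endfacet
facet normal 0.718 -0.186 0.671
outer loop
vertex 0.189 -2.375 -0.825
vertex 0.47 -1.794 -0.964
vertex -0.808 -1.187 0.571
endloop
endfacet
facet normal 0.332 -0.367 -0.869
outer loop
vertex 0.47 -1.794 -0.964
vertex -0.152 -1.913 -1.151
vertex 0.129 -1.332 -1.289
endloop
endfacet
facet normal 0.666 0.690 0.282
outer loop
vertex 0.47 -1.794 -0.964
vertex 0.129 -1.332 -1.289
vertex -0.808 -1.187 0.571
endloop
endfacet
facet normal 0.332 -0.367 -0.869
outer loop
vertex 0.129 -1.332 -1.289
vertex -0.152 -1.913 -1.151
vertex -0.493 -1.451 -1.476
endloop
endfacet
facet normal -0.143 0.979 -0.148
outer loop
vertex 0.129 -1.332 -1.289
vertex -0.493 -1.451 -1.476
vertex -0.808 -1.187 0.571
endloop
endfacet
facet normal 0.331 -0.367 -0.869
outer loop
vertex -0.493 -1.451 -1.476
vertex -0.152 -1.913 -1.151
vertex -0.773 -2.032 -1.337
endloop
endfacet
facet normal -0.902 0.389 -0.189
outer loop
vertex -0.493 -1.451 -1.476
vertex -0.773 -2.032 -1.337
vertex -0.808 -1.187 0.571
endloop
endfacet
facet normal 0.331 -0.367 -0.869
outer loop
vertex -0.773 -2.032 -1.337
vertex -0.152 -1.913 -1.151
vertex -0.432 -2.494 -1.012
endloop
endfacet
facet normal -0.850 -0.487 0.200
outer loop
vertex -0.773 -2.032 -1.337
vertex -0.432 -2.494 -1.012
vertex -0.808 -1.187 0.571
endloop
endfacet
facet normal 0.332 -0.368 -0.869
outer loop
vertex -0.432 -2.494 -1.012
vertex -0.152 -1.913 -1.151
vertex 0.189 -2.375 -0.825
endloop
endfacet
facet normal -0.041 -0.775 0.630
outer loop
vertex -0.432 -2.494 -1.012
vertex 0.189 -2.375 -0.825
vertex -0.808 -1.187 0.571
endloop
endfacet
facet normal -0.833 -0.002 -0.553
outer loop
vertex -0.911 3.926 -2.629
vertex -1.314 3.648 -2.021
vertex -1.184 4.391 -2.22
endloop
endfacet
facet normal 0.379 0.727 -0.573
outer loop
vertex -0.911 3.926 -2.629
vertex -1.184 4.391 -2.22
vertex 0.297 3.929 -1.826
endloop
endfacet
facet normal 0.379 0.726 -0.574
outer loop
vertex 0.297 3.929 -1.826
vertex -1.184 4.391 -2.22
vertex 0.024 4.394 -1.418
endloop
endfacet
facet normal 0.833 0.003 0.554
outer loop
vertex 0.297 3.929 -1.826
vertex 0.024 4.394 -1.418
vertex -0.106 3.652 -1.219
endloop
endfacet
facet normal -0.833 -0.002 -0.553
outer loop
vertex -1.184 4.391 -2.22
vertex -1.314 3.648 -2.021
vertex -1.554 4.297 -1.662
endloop
endfacet
facet normal -0.079 0.990 0.115
outer loop
vertex -1.184 4.391 -2.22
vertex -1.554 4.297 -1.662
vertex 0.024 4.394 -1.418
endloop
endfacet
facet normal -0.078 0.991 0.113
outer loop
vertex 0.024 4.394 -1.418
vertex -1.554 4.297 -1.662
vertex -0.347 4.301 -0.859
endloop
endfacet
facet normal 0.833 0.002 0.553
outer loop
vertex 0.024 4.394 -1.418
vertex -0.347 4.301 -0.859
vertex -0.106 3.652 -1.219
endloop
endfacet
facet normal -0.833 -0.002 -0.553
outer loop
vertex -1.554 4.297 -1.662
vertex -1.314 3.648 -2.021
vertex -1.744 3.715 -1.374
endloop
endfacet
facet normal -0.478 0.510 0.715
outer loop
vertex -1.554 4.297 -1.662
vertex -1.744 3.715 -1.374
vertex -0.347 4.301 -0.859
endloop
endfacet
facet normal -0.477 0.508 0.717
outer loop
vertex -0.347 4.301 -0.859
vertex -1.744 3.715 -1.374
vertex -0.536 3.718 -0.572
endloop
endfacet
facet normal 0.833 0.002 0.553
outer loop
vertex -0.347 4.301 -0.859
vertex -0.536 3.718 -0.572
vertex -0.106 3.652 -1.219
endloop
endfacet
facet normal -0.833 -0.001 -0.553
outer loop
vertex -1.744 3.715 -1.374
vertex -1.314 3.648 -2.021
vertex -1.61 3.082 -1.574
endloop
endfacet
facet normal -0.516 -0.355 0.779
outer loop
vertex -1.744 3.715 -1.374
vertex -1.61 3.082 -1.574
vertex -0.536 3.718 -0.572
endloop
endfacet
facet normal -0.517 -0.354 0.779
outer loop
vertex -0.536 3.718 -0.572
vertex -1.61 3.082 -1.574
vertex -0.402 3.085 -0.771
endloop
endfacet
facet normal 0.833 0.002 0.553
outer loop
vertex -0.536 3.718 -0.572
vertex -0.402 3.085 -0.771
vertex -0.106 3.652 -1.219
endloop
endfacet
facet normal -0.833 -0.002 -0.554
outer loop
vertex -1.61 3.082 -1.574
vertex -1.314 3.648 -2.021
vertex -1.253 2.876 -2.11
endloop
endfacet
facet normal -0.167 -0.952 0.255
outer loop
vertex -1.61 3.082 -1.574
vertex -1.253 2.876 -2.11
vertex -0.402 3.085 -0.771
endloop
endfacet
facet normal -0.167 -0.953 0.255
outer loop
vertex -0.402 3.085 -0.771
vertex -1.253 2.876 -2.11
vertex -0.045 2.879 -1.308
endloop
endfacet
facet normal 0.833 0.002 0.553
outer loop
vertex -0.402 3.085 -0.771
vertex -0.045 2.879 -1.308
vertex -0.106 3.652 -1.219
endloop
endfacet
facet normal -0.833 -0.002 -0.553
outer loop
vertex -1.253 2.876 -2.11
vertex -1.314 3.648 -2.021
vertex -0.942 3.251 -2.58
endloop
endfacet
facet normal 0.308 -0.833 -0.461
outer loop
vertex -1.253 2.876 -2.11
vertex -0.942 3.251 -2.58
vertex -0.045 2.879 -1.308
endloop
endfacet
facet normal 0.309 -0.832 -0.461
outer loop
vertex -0.045 2.879 -1.308
vertex -0.942 3.251 -2.58
vertex 0.266 3.255 -1.778
endloop
endfacet
facet normal 0.833 0.002 0.553
outer loop
vertex -0.045 2.879 -1.308
vertex 0.266 3.255 -1.778
vertex -0.106 3.652 -1.219
endloop
endfacet
facet normal -0.833 -0.002 -0.553
outer loop
vertex -0.942 3.251 -2.58
vertex -1.314 3.648 -2.021
vertex -0.911 3.926 -2.629
endloop
endfacet
facet normal 0.551 -0.086 -0.830
outer loop
vertex -0.942 3.251 -2.58
vertex -0.911 3.926 -2.629
vertex 0.266 3.255 -1.778
endloop
endfacet
facet normal 0.552 -0.084 -0.830
outer loop
vertex 0.266 3.255 -1.778
vertex -0.911 3.926 -2.629
vertex 0.297 3.929 -1.826
endloop
endfacet
facet normal 0.833 0.001 0.553
outer loop
vertex 0.266 3.255 -1.778
vertex 0.297 3.929 -1.826
vertex -0.106 3.652 -1.219
endloop
endfacet

endsolid


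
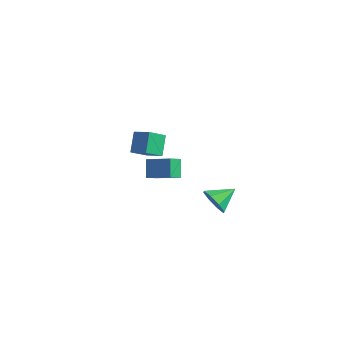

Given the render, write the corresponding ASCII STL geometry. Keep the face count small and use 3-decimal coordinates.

solid 
facet normal -0.928 -0.187 -0.324
outer loop
vertex -4.823 -1.417 3.407
vertex -4.812 -0.236 2.694
vertex -4.27 -2.13 2.234
endloop
endfacet
facet normal -0.008 -0.856 0.517
outer loop
vertex -3.148 -1.904 2.626
vertex -4.823 -1.417 3.407
vertex -4.27 -2.13 2.234
endloop
endfacet
facet normal -0.928 -0.187 -0.324
outer loop
vertex -4.27 -2.13 2.234
vertex -4.812 -0.236 2.694
vertex -4.259 -0.949 1.521
endloop
endfacet
facet normal 0.374 -0.482 -0.792
outer loop
vertex -4.259 -0.949 1.521
vertex -3.148 -1.904 2.626
vertex -4.27 -2.13 2.234
endloop
endfacet
facet normal -0.374 0.482 0.792
outer loop
vertex -4.823 -1.417 3.407
vertex -3.69 -0.01 3.086
vertex -4.812 -0.236 2.694
endloop
endfacet
facet normal -0.008 -0.856 0.517
outer loop
vertex -3.701 -1.191 3.799
vertex -4.823 -1.417 3.407
vertex -3.148 -1.904 2.626
endloop
endfacet
facet normal -0.374 0.482 0.792
outer loop
vertex -3.701 -1.191 3.799
vertex -3.69 -0.01 3.086
vertex -4.823 -1.417 3.407
endloop
endfacet
facet normal 0.008 0.856 -0.517
outer loop
vertex -4.812 -0.236 2.694
vertex -3.69 -0.01 3.086
vertex -4.259 -0.949 1.521
endloop
endfacet
facet normal 0.374 -0.482 -0.792
outer loop
vertex -3.137 -0.723 1.913
vertex -3.148 -1.904 2.626
vertex -4.259 -0.949 1.521
endloop
endfacet
facet normal 0.008 0.856 -0.517
outer loop
vertex -4.259 -0.949 1.521
vertex -3.69 -0.01 3.086
vertex -3.137 -0.723 1.913
endloop
endfacet
facet normal 0.928 0.187 0.324
outer loop
vertex -3.137 -0.723 1.913
vertex -3.701 -1.191 3.799
vertex -3.148 -1.904 2.626
endloop
endfacet
facet normal 0.928 0.187 0.324
outer loop
vertex -3.69 -0.01 3.086
vertex -3.701 -1.191 3.799
vertex -3.137 -0.723 1.913
endloop
endfacet
facet normal -0.189 -0.873 -0.450
outer loop
vertex 3.963 -2.337 1.376
vertex 3.502 -2.637 2.151
vertex 3.254 -2.175 1.359
endloop
endfacet
facet normal 0.201 0.822 -0.533
outer loop
vertex 3.963 -2.337 1.376
vertex 3.254 -2.175 1.359
vertex 3.778 -1.363 2.809
endloop
endfacet
facet normal -0.188 -0.873 -0.450
outer loop
vertex 3.254 -2.175 1.359
vertex 3.502 -2.637 2.151
vertex 2.691 -2.284 1.806
endloop
endfacet
facet normal -0.421 0.848 -0.323
outer loop
vertex 3.254 -2.175 1.359
vertex 2.691 -2.284 1.806
vertex 3.778 -1.363 2.809
endloop
endfacet
facet normal -0.188 -0.873 -0.450
outer loop
vertex 2.691 -2.284 1.806
vertex 3.502 -2.637 2.151
vertex 2.603 -2.6 2.455
endloop
endfacet
facet normal -0.738 0.641 0.212
outer loop
vertex 2.691 -2.284 1.806
vertex 2.603 -2.6 2.455
vertex 3.778 -1.363 2.809
endloop
endfacet
facet normal -0.188 -0.873 -0.450
outer loop
vertex 2.603 -2.6 2.455
vertex 3.502 -2.637 2.151
vertex 3.042 -2.937 2.926
endloop
endfacet
facet normal -0.567 0.321 0.758
outer loop
vertex 2.603 -2.6 2.455
vertex 3.042 -2.937 2.926
vertex 3.778 -1.363 2.809
endloop
endfacet
facet normal -0.189 -0.873 -0.450
outer loop
vertex 3.042 -2.937 2.926
vertex 3.502 -2.637 2.151
vertex 3.751 -3.099 2.943
endloop
endfacet
facet normal -0.006 0.077 0.997
outer loop
vertex 3.042 -2.937 2.926
vertex 3.751 -3.099 2.943
vertex 3.778 -1.363 2.809
endloop
endfacet
facet normal -0.188 -0.873 -0.450
outer loop
vertex 3.751 -3.099 2.943
vertex 3.502 -2.637 2.151
vertex 4.314 -2.99 2.497
endloop
endfacet
facet normal 0.614 0.051 0.788
outer loop
vertex 3.751 -3.099 2.943
vertex 4.314 -2.99 2.497
vertex 3.778 -1.363 2.809
endloop
endfacet
facet normal -0.188 -0.874 -0.449
outer loop
vertex 4.314 -2.99 2.497
vertex 3.502 -2.637 2.151
vertex 4.402 -2.675 1.847
endloop
endfacet
facet normal 0.933 0.259 0.252
outer loop
vertex 4.314 -2.99 2.497
vertex 4.402 -2.675 1.847
vertex 3.778 -1.363 2.809
endloop
endfacet
facet normal -0.189 -0.873 -0.450
outer loop
vertex 4.402 -2.675 1.847
vertex 3.502 -2.637 2.151
vertex 3.963 -2.337 1.376
endloop
endfacet
facet normal 0.761 0.578 -0.295
outer loop
vertex 4.402 -2.675 1.847
vertex 3.963 -2.337 1.376
vertex 3.778 -1.363 2.809
endloop
endfacet
facet normal -0.431 0.353 0.830
outer loop
vertex -0.719 -3.861 4.003
vertex 0.745 -3.364 4.551
vertex -0.847 -3.011 3.575
endloop
endfacet
facet normal -0.893 -0.303 -0.334
outer loop
vertex -0.305 -3.456 2.529
vertex -0.719 -3.861 4.003
vertex -0.847 -3.011 3.575
endloop
endfacet
facet normal -0.431 0.353 0.831
outer loop
vertex -0.847 -3.011 3.575
vertex 0.745 -3.364 4.551
vertex 0.616 -2.514 4.123
endloop
endfacet
facet normal -0.134 0.885 -0.446
outer loop
vertex 0.616 -2.514 4.123
vertex -0.305 -3.456 2.529
vertex -0.847 -3.011 3.575
endloop
endfacet
facet normal 0.134 -0.885 0.446
outer loop
vertex -0.719 -3.861 4.003
vertex 1.287 -3.809 3.505
vertex 0.745 -3.364 4.551
endloop
endfacet
facet normal -0.892 -0.304 -0.334
outer loop
vertex -0.176 -4.306 2.957
vertex -0.719 -3.861 4.003
vertex -0.305 -3.456 2.529
endloop
endfacet
facet normal 0.134 -0.885 0.446
outer loop
vertex -0.176 -4.306 2.957
vertex 1.287 -3.809 3.505
vertex -0.719 -3.861 4.003
endloop
endfacet
facet normal 0.893 0.303 0.333
outer loop
vertex 0.745 -3.364 4.551
vertex 1.287 -3.809 3.505
vertex 0.616 -2.514 4.123
endloop
endfacet
facet normal -0.134 0.885 -0.446
outer loop
vertex 1.159 -2.959 3.077
vertex -0.305 -3.456 2.529
vertex 0.616 -2.514 4.123
endloop
endfacet
facet normal 0.892 0.303 0.334
outer loop
vertex 0.616 -2.514 4.123
vertex 1.287 -3.809 3.505
vertex 1.159 -2.959 3.077
endloop
endfacet
facet normal 0.431 -0.353 -0.831
outer loop
vertex 1.159 -2.959 3.077
vertex -0.176 -4.306 2.957
vertex -0.305 -3.456 2.529
endloop
endfacet
facet normal 0.431 -0.353 -0.830
outer loop
vertex 1.287 -3.809 3.505
vertex -0.176 -4.306 2.957
vertex 1.159 -2.959 3.077
endloop
endfacet

endsolid


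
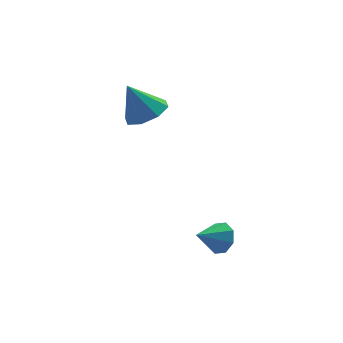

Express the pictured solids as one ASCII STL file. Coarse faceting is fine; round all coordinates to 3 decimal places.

solid 
facet normal 0.839 0.177 -0.515
outer loop
vertex -0.846 -2.689 -1.112
vertex -1.16 -2.94 -1.71
vertex -1.104 -2.294 -1.397
endloop
endfacet
facet normal -0.152 0.511 0.846
outer loop
vertex -0.846 -2.689 -1.112
vertex -1.104 -2.294 -1.397
vertex -2.2 -3.16 -1.07
endloop
endfacet
facet normal 0.839 0.177 -0.515
outer loop
vertex -1.104 -2.294 -1.397
vertex -1.16 -2.94 -1.71
vertex -1.395 -2.278 -1.865
endloop
endfacet
facet normal -0.515 0.783 0.347
outer loop
vertex -1.104 -2.294 -1.397
vertex -1.395 -2.278 -1.865
vertex -2.2 -3.16 -1.07
endloop
endfacet
facet normal 0.838 0.177 -0.516
outer loop
vertex -1.395 -2.278 -1.865
vertex -1.16 -2.94 -1.71
vertex -1.549 -2.649 -2.242
endloop
endfacet
facet normal -0.809 0.549 -0.210
outer loop
vertex -1.395 -2.278 -1.865
vertex -1.549 -2.649 -2.242
vertex -2.2 -3.16 -1.07
endloop
endfacet
facet normal 0.838 0.178 -0.516
outer loop
vertex -1.549 -2.649 -2.242
vertex -1.16 -2.94 -1.71
vertex -1.474 -3.192 -2.307
endloop
endfacet
facet normal -0.862 -0.059 -0.504
outer loop
vertex -1.549 -2.649 -2.242
vertex -1.474 -3.192 -2.307
vertex -2.2 -3.16 -1.07
endloop
endfacet
facet normal 0.839 0.176 -0.515
outer loop
vertex -1.474 -3.192 -2.307
vertex -1.16 -2.94 -1.71
vertex -1.216 -3.586 -2.022
endloop
endfacet
facet normal -0.641 -0.679 -0.358
outer loop
vertex -1.474 -3.192 -2.307
vertex -1.216 -3.586 -2.022
vertex -2.2 -3.16 -1.07
endloop
endfacet
facet normal 0.839 0.176 -0.515
outer loop
vertex -1.216 -3.586 -2.022
vertex -1.16 -2.94 -1.71
vertex -0.925 -3.603 -1.554
endloop
endfacet
facet normal -0.278 -0.951 0.138
outer loop
vertex -1.216 -3.586 -2.022
vertex -0.925 -3.603 -1.554
vertex -2.2 -3.16 -1.07
endloop
endfacet
facet normal 0.839 0.176 -0.515
outer loop
vertex -0.925 -3.603 -1.554
vertex -1.16 -2.94 -1.71
vertex -0.772 -3.231 -1.178
endloop
endfacet
facet normal 0.017 -0.714 0.700
outer loop
vertex -0.925 -3.603 -1.554
vertex -0.772 -3.231 -1.178
vertex -2.2 -3.16 -1.07
endloop
endfacet
facet normal 0.839 0.177 -0.515
outer loop
vertex -0.772 -3.231 -1.178
vertex -1.16 -2.94 -1.71
vertex -0.846 -2.689 -1.112
endloop
endfacet
facet normal 0.069 -0.111 0.991
outer loop
vertex -0.772 -3.231 -1.178
vertex -0.846 -2.689 -1.112
vertex -2.2 -3.16 -1.07
endloop
endfacet
facet normal 0.400 -0.240 -0.885
outer loop
vertex -1.776 2.501 2.461
vertex -2.282 1.709 2.447
vertex -2.417 2.59 2.147
endloop
endfacet
facet normal -0.004 0.960 0.280
outer loop
vertex -1.776 2.501 2.461
vertex -2.417 2.59 2.147
vertex -2.918 2.091 3.853
endloop
endfacet
facet normal 0.400 -0.240 -0.885
outer loop
vertex -2.417 2.59 2.147
vertex -2.282 1.709 2.447
vertex -2.979 2.163 2.009
endloop
endfacet
facet normal -0.612 0.789 0.051
outer loop
vertex -2.417 2.59 2.147
vertex -2.979 2.163 2.009
vertex -2.918 2.091 3.853
endloop
endfacet
facet normal 0.400 -0.240 -0.885
outer loop
vertex -2.979 2.163 2.009
vertex -2.282 1.709 2.447
vertex -3.133 1.47 2.127
endloop
endfacet
facet normal -0.974 0.223 0.041
outer loop
vertex -2.979 2.163 2.009
vertex -3.133 1.47 2.127
vertex -2.918 2.091 3.853
endloop
endfacet
facet normal 0.400 -0.240 -0.885
outer loop
vertex -3.133 1.47 2.127
vertex -2.282 1.709 2.447
vertex -2.788 0.917 2.433
endloop
endfacet
facet normal -0.877 -0.406 0.255
outer loop
vertex -3.133 1.47 2.127
vertex -2.788 0.917 2.433
vertex -2.918 2.091 3.853
endloop
endfacet
facet normal 0.400 -0.240 -0.884
outer loop
vertex -2.788 0.917 2.433
vertex -2.282 1.709 2.447
vertex -2.147 0.829 2.747
endloop
endfacet
facet normal -0.379 -0.730 0.569
outer loop
vertex -2.788 0.917 2.433
vertex -2.147 0.829 2.747
vertex -2.918 2.091 3.853
endloop
endfacet
facet normal 0.400 -0.240 -0.885
outer loop
vertex -2.147 0.829 2.747
vertex -2.282 1.709 2.447
vertex -1.585 1.256 2.885
endloop
endfacet
facet normal 0.229 -0.559 0.797
outer loop
vertex -2.147 0.829 2.747
vertex -1.585 1.256 2.885
vertex -2.918 2.091 3.853
endloop
endfacet
facet normal 0.400 -0.240 -0.885
outer loop
vertex -1.585 1.256 2.885
vertex -2.282 1.709 2.447
vertex -1.431 1.949 2.767
endloop
endfacet
facet normal 0.590 0.006 0.807
outer loop
vertex -1.585 1.256 2.885
vertex -1.431 1.949 2.767
vertex -2.918 2.091 3.853
endloop
endfacet
facet normal 0.400 -0.240 -0.884
outer loop
vertex -1.431 1.949 2.767
vertex -2.282 1.709 2.447
vertex -1.776 2.501 2.461
endloop
endfacet
facet normal 0.493 0.637 0.592
outer loop
vertex -1.431 1.949 2.767
vertex -1.776 2.501 2.461
vertex -2.918 2.091 3.853
endloop
endfacet

endsolid


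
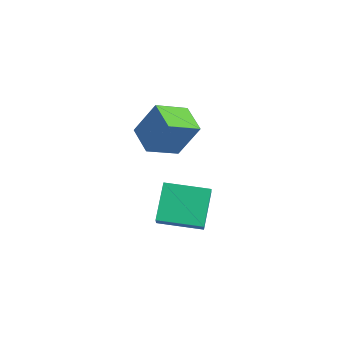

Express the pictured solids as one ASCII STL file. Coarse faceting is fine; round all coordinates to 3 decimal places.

solid 
facet normal -0.944 0.230 0.235
outer loop
vertex -4.292 1.27 3.102
vertex -4.106 2.782 2.369
vertex -4.872 0.554 1.475
endloop
endfacet
facet normal -0.110 -0.895 0.433
outer loop
vertex -3.494 0.218 1.131
vertex -4.292 1.27 3.102
vertex -4.872 0.554 1.475
endloop
endfacet
facet normal -0.944 0.230 0.236
outer loop
vertex -4.872 0.554 1.475
vertex -4.106 2.782 2.369
vertex -4.687 2.066 0.743
endloop
endfacet
facet normal -0.311 -0.383 -0.870
outer loop
vertex -4.687 2.066 0.743
vertex -3.494 0.218 1.131
vertex -4.872 0.554 1.475
endloop
endfacet
facet normal 0.311 0.383 0.870
outer loop
vertex -4.292 1.27 3.102
vertex -2.728 2.446 2.025
vertex -4.106 2.782 2.369
endloop
endfacet
facet normal -0.110 -0.895 0.433
outer loop
vertex -2.913 0.934 2.757
vertex -4.292 1.27 3.102
vertex -3.494 0.218 1.131
endloop
endfacet
facet normal 0.311 0.383 0.870
outer loop
vertex -2.913 0.934 2.757
vertex -2.728 2.446 2.025
vertex -4.292 1.27 3.102
endloop
endfacet
facet normal 0.110 0.895 -0.433
outer loop
vertex -4.106 2.782 2.369
vertex -2.728 2.446 2.025
vertex -4.687 2.066 0.743
endloop
endfacet
facet normal -0.311 -0.383 -0.870
outer loop
vertex -3.308 1.73 0.398
vertex -3.494 0.218 1.131
vertex -4.687 2.066 0.743
endloop
endfacet
facet normal 0.110 0.895 -0.433
outer loop
vertex -4.687 2.066 0.743
vertex -2.728 2.446 2.025
vertex -3.308 1.73 0.398
endloop
endfacet
facet normal 0.944 -0.230 -0.236
outer loop
vertex -3.308 1.73 0.398
vertex -2.913 0.934 2.757
vertex -3.494 0.218 1.131
endloop
endfacet
facet normal 0.944 -0.230 -0.236
outer loop
vertex -2.728 2.446 2.025
vertex -2.913 0.934 2.757
vertex -3.308 1.73 0.398
endloop
endfacet
facet normal -0.535 0.402 -0.743
outer loop
vertex -0.854 -0.772 1.12
vertex 0.463 0.612 0.921
vertex 0.05 -1.806 -0.089
endloop
endfacet
facet normal -0.686 -0.721 0.104
outer loop
vertex 0.617 -2.232 0.699
vertex -0.854 -0.772 1.12
vertex 0.05 -1.806 -0.089
endloop
endfacet
facet normal -0.535 0.402 -0.743
outer loop
vertex 0.05 -1.806 -0.089
vertex 0.463 0.612 0.921
vertex 1.366 -0.422 -0.288
endloop
endfacet
facet normal 0.494 -0.565 -0.661
outer loop
vertex 1.366 -0.422 -0.288
vertex 0.617 -2.232 0.699
vertex 0.05 -1.806 -0.089
endloop
endfacet
facet normal -0.494 0.565 0.661
outer loop
vertex -0.854 -0.772 1.12
vertex 1.03 0.186 1.709
vertex 0.463 0.612 0.921
endloop
endfacet
facet normal -0.685 -0.721 0.104
outer loop
vertex -0.286 -1.198 1.908
vertex -0.854 -0.772 1.12
vertex 0.617 -2.232 0.699
endloop
endfacet
facet normal -0.494 0.565 0.661
outer loop
vertex -0.286 -1.198 1.908
vertex 1.03 0.186 1.709
vertex -0.854 -0.772 1.12
endloop
endfacet
facet normal 0.686 0.720 -0.104
outer loop
vertex 0.463 0.612 0.921
vertex 1.03 0.186 1.709
vertex 1.366 -0.422 -0.288
endloop
endfacet
facet normal 0.494 -0.565 -0.661
outer loop
vertex 1.934 -0.848 0.5
vertex 0.617 -2.232 0.699
vertex 1.366 -0.422 -0.288
endloop
endfacet
facet normal 0.685 0.721 -0.104
outer loop
vertex 1.366 -0.422 -0.288
vertex 1.03 0.186 1.709
vertex 1.934 -0.848 0.5
endloop
endfacet
facet normal 0.535 -0.402 0.743
outer loop
vertex 1.934 -0.848 0.5
vertex -0.286 -1.198 1.908
vertex 0.617 -2.232 0.699
endloop
endfacet
facet normal 0.535 -0.402 0.743
outer loop
vertex 1.03 0.186 1.709
vertex -0.286 -1.198 1.908
vertex 1.934 -0.848 0.5
endloop
endfacet

endsolid


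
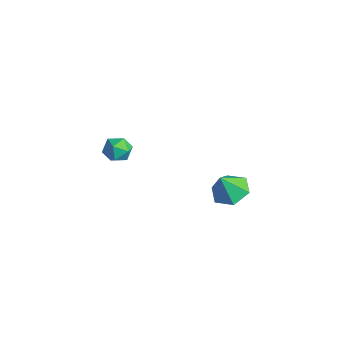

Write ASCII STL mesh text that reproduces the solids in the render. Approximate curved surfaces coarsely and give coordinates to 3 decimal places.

solid 
facet normal -0.973 -0.080 0.217
outer loop
vertex 0.914 -0.864 3.614
vertex 0.888 -1.448 3.281
vertex 1.034 -1.442 3.938
endloop
endfacet
facet normal -0.626 0.278 0.728
outer loop
vertex 0.914 -0.864 3.614
vertex 1.034 -1.442 3.938
vertex 1.416 -0.901 4.06
endloop
endfacet
facet normal -0.318 0.846 0.428
outer loop
vertex 0.914 -0.864 3.614
vertex 1.416 -0.901 4.06
vertex 1.505 -0.574 3.479
endloop
endfacet
facet normal -0.473 0.839 -0.268
outer loop
vertex 0.914 -0.864 3.614
vertex 1.505 -0.574 3.479
vertex 1.179 -0.912 2.997
endloop
endfacet
facet normal -0.878 0.266 -0.398
outer loop
vertex 0.914 -0.864 3.614
vertex 1.179 -0.912 2.997
vertex 0.888 -1.448 3.281
endloop
endfacet
facet normal -0.110 -0.144 0.983
outer loop
vertex 1.416 -0.901 4.06
vertex 1.034 -1.442 3.938
vertex 1.701 -1.508 4.003
endloop
endfacet
facet normal -0.670 -0.726 0.156
outer loop
vertex 1.034 -1.442 3.938
vertex 0.888 -1.448 3.281
vertex 1.375 -1.846 3.521
endloop
endfacet
facet normal -0.517 -0.164 -0.840
outer loop
vertex 0.888 -1.448 3.281
vertex 1.179 -0.912 2.997
vertex 1.464 -1.519 2.94
endloop
endfacet
facet normal 0.137 0.765 -0.629
outer loop
vertex 1.179 -0.912 2.997
vertex 1.505 -0.574 3.479
vertex 1.846 -0.978 3.062
endloop
endfacet
facet normal 0.389 0.776 0.496
outer loop
vertex 1.505 -0.574 3.479
vertex 1.416 -0.901 4.06
vertex 1.992 -0.972 3.719
endloop
endfacet
facet normal 0.473 -0.839 0.268
outer loop
vertex 1.966 -1.556 3.386
vertex 1.701 -1.508 4.003
vertex 1.375 -1.846 3.521
endloop
endfacet
facet normal 0.318 -0.846 -0.428
outer loop
vertex 1.966 -1.556 3.386
vertex 1.375 -1.846 3.521
vertex 1.464 -1.519 2.94
endloop
endfacet
facet normal 0.626 -0.278 -0.728
outer loop
vertex 1.966 -1.556 3.386
vertex 1.464 -1.519 2.94
vertex 1.846 -0.978 3.062
endloop
endfacet
facet normal 0.973 0.080 -0.217
outer loop
vertex 1.966 -1.556 3.386
vertex 1.846 -0.978 3.062
vertex 1.992 -0.972 3.719
endloop
endfacet
facet normal 0.878 -0.266 0.398
outer loop
vertex 1.966 -1.556 3.386
vertex 1.992 -0.972 3.719
vertex 1.701 -1.508 4.003
endloop
endfacet
facet normal -0.137 -0.765 0.629
outer loop
vertex 1.375 -1.846 3.521
vertex 1.701 -1.508 4.003
vertex 1.034 -1.442 3.938
endloop
endfacet
facet normal -0.389 -0.776 -0.496
outer loop
vertex 1.464 -1.519 2.94
vertex 1.375 -1.846 3.521
vertex 0.888 -1.448 3.281
endloop
endfacet
facet normal 0.110 0.144 -0.983
outer loop
vertex 1.846 -0.978 3.062
vertex 1.464 -1.519 2.94
vertex 1.179 -0.912 2.997
endloop
endfacet
facet normal 0.670 0.726 -0.156
outer loop
vertex 1.992 -0.972 3.719
vertex 1.846 -0.978 3.062
vertex 1.505 -0.574 3.479
endloop
endfacet
facet normal 0.517 0.164 0.840
outer loop
vertex 1.701 -1.508 4.003
vertex 1.992 -0.972 3.719
vertex 1.416 -0.901 4.06
endloop
endfacet
facet normal -0.059 0.437 -0.898
outer loop
vertex 1.556 4.76 -1.618
vertex 0.842 4.235 -1.826
vertex 0.713 5.042 -1.425
endloop
endfacet
facet normal 0.346 0.485 0.803
outer loop
vertex 1.556 4.76 -1.618
vertex 0.713 5.042 -1.425
vertex 0.918 3.685 -0.694
endloop
endfacet
facet normal -0.059 0.437 -0.898
outer loop
vertex 0.713 5.042 -1.425
vertex 0.842 4.235 -1.826
vertex -0.001 4.517 -1.633
endloop
endfacet
facet normal -0.492 0.354 0.795
outer loop
vertex 0.713 5.042 -1.425
vertex -0.001 4.517 -1.633
vertex 0.918 3.685 -0.694
endloop
endfacet
facet normal -0.060 0.436 -0.898
outer loop
vertex -0.001 4.517 -1.633
vertex 0.842 4.235 -1.826
vertex 0.129 3.71 -2.033
endloop
endfacet
facet normal -0.806 -0.362 0.468
outer loop
vertex -0.001 4.517 -1.633
vertex 0.129 3.71 -2.033
vertex 0.918 3.685 -0.694
endloop
endfacet
facet normal -0.060 0.436 -0.898
outer loop
vertex 0.129 3.71 -2.033
vertex 0.842 4.235 -1.826
vertex 0.972 3.428 -2.226
endloop
endfacet
facet normal -0.283 -0.948 0.149
outer loop
vertex 0.129 3.71 -2.033
vertex 0.972 3.428 -2.226
vertex 0.918 3.685 -0.694
endloop
endfacet
facet normal -0.060 0.436 -0.898
outer loop
vertex 0.972 3.428 -2.226
vertex 0.842 4.235 -1.826
vertex 1.686 3.953 -2.019
endloop
endfacet
facet normal 0.555 -0.817 0.157
outer loop
vertex 0.972 3.428 -2.226
vertex 1.686 3.953 -2.019
vertex 0.918 3.685 -0.694
endloop
endfacet
facet normal -0.059 0.437 -0.898
outer loop
vertex 1.686 3.953 -2.019
vertex 0.842 4.235 -1.826
vertex 1.556 4.76 -1.618
endloop
endfacet
facet normal 0.869 -0.100 0.484
outer loop
vertex 1.686 3.953 -2.019
vertex 1.556 4.76 -1.618
vertex 0.918 3.685 -0.694
endloop
endfacet

endsolid


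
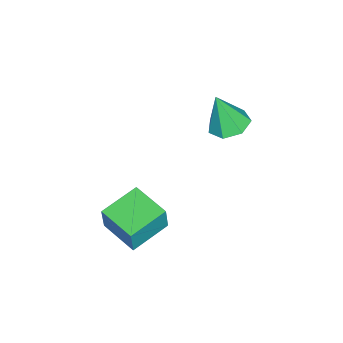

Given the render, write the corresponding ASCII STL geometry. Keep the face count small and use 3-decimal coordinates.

solid 
facet normal -0.093 0.290 -0.952
outer loop
vertex -1.676 -2.029 1.9
vertex -2.1 -1.571 2.081
vertex -1.454 -1.527 2.031
endloop
endfacet
facet normal 0.872 -0.441 0.212
outer loop
vertex -1.676 -2.029 1.9
vertex -1.454 -1.527 2.031
vertex -1.98 -1.949 3.319
endloop
endfacet
facet normal -0.094 0.291 -0.952
outer loop
vertex -1.454 -1.527 2.031
vertex -2.1 -1.571 2.081
vertex -1.718 -1.059 2.2
endloop
endfacet
facet normal 0.839 0.313 0.445
outer loop
vertex -1.454 -1.527 2.031
vertex -1.718 -1.059 2.2
vertex -1.98 -1.949 3.319
endloop
endfacet
facet normal -0.094 0.291 -0.952
outer loop
vertex -1.718 -1.059 2.2
vertex -2.1 -1.571 2.081
vertex -2.27 -0.976 2.28
endloop
endfacet
facet normal 0.204 0.742 0.638
outer loop
vertex -1.718 -1.059 2.2
vertex -2.27 -0.976 2.28
vertex -1.98 -1.949 3.319
endloop
endfacet
facet normal -0.093 0.292 -0.952
outer loop
vertex -2.27 -0.976 2.28
vertex -2.1 -1.571 2.081
vertex -2.695 -1.34 2.21
endloop
endfacet
facet normal -0.555 0.524 0.646
outer loop
vertex -2.27 -0.976 2.28
vertex -2.695 -1.34 2.21
vertex -1.98 -1.949 3.319
endloop
endfacet
facet normal -0.094 0.291 -0.952
outer loop
vertex -2.695 -1.34 2.21
vertex -2.1 -1.571 2.081
vertex -2.671 -1.879 2.043
endloop
endfacet
facet normal -0.869 -0.181 0.461
outer loop
vertex -2.695 -1.34 2.21
vertex -2.671 -1.879 2.043
vertex -1.98 -1.949 3.319
endloop
endfacet
facet normal -0.094 0.291 -0.952
outer loop
vertex -2.671 -1.879 2.043
vertex -2.1 -1.571 2.081
vertex -2.218 -2.185 1.905
endloop
endfacet
facet normal -0.498 -0.838 0.224
outer loop
vertex -2.671 -1.879 2.043
vertex -2.218 -2.185 1.905
vertex -1.98 -1.949 3.319
endloop
endfacet
facet normal -0.092 0.291 -0.952
outer loop
vertex -2.218 -2.185 1.905
vertex -2.1 -1.571 2.081
vertex -1.676 -2.029 1.9
endloop
endfacet
facet normal 0.276 -0.955 0.113
outer loop
vertex -2.218 -2.185 1.905
vertex -1.676 -2.029 1.9
vertex -1.98 -1.949 3.319
endloop
endfacet
facet normal -0.871 0.459 0.173
outer loop
vertex 0.281 -3.435 0.738
vertex 0.831 -2.342 0.605
vertex 0.094 -3.45 -0.163
endloop
endfacet
facet normal -0.447 -0.888 0.108
outer loop
vertex 1.209 -4.038 -0.385
vertex 0.281 -3.435 0.738
vertex 0.094 -3.45 -0.163
endloop
endfacet
facet normal -0.871 0.459 0.174
outer loop
vertex 0.094 -3.45 -0.163
vertex 0.831 -2.342 0.605
vertex 0.643 -2.358 -0.296
endloop
endfacet
facet normal -0.204 -0.017 -0.979
outer loop
vertex 0.643 -2.358 -0.296
vertex 1.209 -4.038 -0.385
vertex 0.094 -3.45 -0.163
endloop
endfacet
facet normal 0.204 0.017 0.979
outer loop
vertex 0.281 -3.435 0.738
vertex 1.946 -2.93 0.383
vertex 0.831 -2.342 0.605
endloop
endfacet
facet normal -0.446 -0.889 0.109
outer loop
vertex 1.397 -4.022 0.516
vertex 0.281 -3.435 0.738
vertex 1.209 -4.038 -0.385
endloop
endfacet
facet normal 0.204 0.017 0.979
outer loop
vertex 1.397 -4.022 0.516
vertex 1.946 -2.93 0.383
vertex 0.281 -3.435 0.738
endloop
endfacet
facet normal 0.447 0.888 -0.109
outer loop
vertex 0.831 -2.342 0.605
vertex 1.946 -2.93 0.383
vertex 0.643 -2.358 -0.296
endloop
endfacet
facet normal -0.204 -0.017 -0.979
outer loop
vertex 1.759 -2.945 -0.518
vertex 1.209 -4.038 -0.385
vertex 0.643 -2.358 -0.296
endloop
endfacet
facet normal 0.446 0.889 -0.107
outer loop
vertex 0.643 -2.358 -0.296
vertex 1.946 -2.93 0.383
vertex 1.759 -2.945 -0.518
endloop
endfacet
facet normal 0.871 -0.459 -0.174
outer loop
vertex 1.759 -2.945 -0.518
vertex 1.397 -4.022 0.516
vertex 1.209 -4.038 -0.385
endloop
endfacet
facet normal 0.871 -0.459 -0.173
outer loop
vertex 1.946 -2.93 0.383
vertex 1.397 -4.022 0.516
vertex 1.759 -2.945 -0.518
endloop
endfacet

endsolid


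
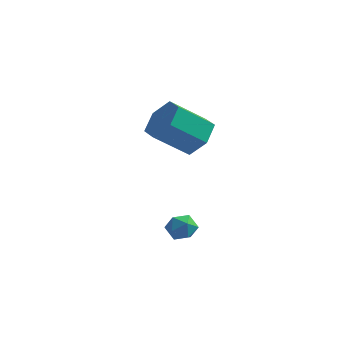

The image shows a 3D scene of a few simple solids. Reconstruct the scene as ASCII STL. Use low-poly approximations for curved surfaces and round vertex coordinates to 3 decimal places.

solid 
facet normal -0.919 0.358 -0.167
outer loop
vertex -2.636 -1.842 -4.078
vertex -2.903 -2.341 -3.677
vertex -2.717 -1.733 -3.397
endloop
endfacet
facet normal -0.432 0.881 -0.192
outer loop
vertex -2.636 -1.842 -4.078
vertex -2.717 -1.733 -3.397
vertex -2.139 -1.519 -3.716
endloop
endfacet
facet normal 0.043 0.716 -0.697
outer loop
vertex -2.636 -1.842 -4.078
vertex -2.139 -1.519 -3.716
vertex -1.968 -1.994 -4.193
endloop
endfacet
facet normal -0.149 0.090 -0.985
outer loop
vertex -2.636 -1.842 -4.078
vertex -1.968 -1.994 -4.193
vertex -2.441 -2.501 -4.168
endloop
endfacet
facet normal -0.743 -0.130 -0.657
outer loop
vertex -2.636 -1.842 -4.078
vertex -2.441 -2.501 -4.168
vertex -2.903 -2.341 -3.677
endloop
endfacet
facet normal -0.091 0.895 0.436
outer loop
vertex -2.139 -1.519 -3.716
vertex -2.717 -1.733 -3.397
vertex -2.099 -1.819 -3.092
endloop
endfacet
facet normal -0.878 0.050 0.475
outer loop
vertex -2.717 -1.733 -3.397
vertex -2.903 -2.341 -3.677
vertex -2.572 -2.326 -3.067
endloop
endfacet
facet normal -0.594 -0.740 -0.317
outer loop
vertex -2.903 -2.341 -3.677
vertex -2.441 -2.501 -4.168
vertex -2.401 -2.801 -3.544
endloop
endfacet
facet normal 0.365 -0.383 -0.848
outer loop
vertex -2.441 -2.501 -4.168
vertex -1.968 -1.994 -4.193
vertex -1.823 -2.587 -3.863
endloop
endfacet
facet normal 0.677 0.628 -0.383
outer loop
vertex -1.968 -1.994 -4.193
vertex -2.139 -1.519 -3.716
vertex -1.637 -1.979 -3.583
endloop
endfacet
facet normal 0.149 -0.090 0.985
outer loop
vertex -1.904 -2.478 -3.182
vertex -2.099 -1.819 -3.092
vertex -2.572 -2.326 -3.067
endloop
endfacet
facet normal -0.043 -0.716 0.697
outer loop
vertex -1.904 -2.478 -3.182
vertex -2.572 -2.326 -3.067
vertex -2.401 -2.801 -3.544
endloop
endfacet
facet normal 0.432 -0.881 0.192
outer loop
vertex -1.904 -2.478 -3.182
vertex -2.401 -2.801 -3.544
vertex -1.823 -2.587 -3.863
endloop
endfacet
facet normal 0.919 -0.358 0.167
outer loop
vertex -1.904 -2.478 -3.182
vertex -1.823 -2.587 -3.863
vertex -1.637 -1.979 -3.583
endloop
endfacet
facet normal 0.743 0.130 0.657
outer loop
vertex -1.904 -2.478 -3.182
vertex -1.637 -1.979 -3.583
vertex -2.099 -1.819 -3.092
endloop
endfacet
facet normal -0.365 0.383 0.848
outer loop
vertex -2.572 -2.326 -3.067
vertex -2.099 -1.819 -3.092
vertex -2.717 -1.733 -3.397
endloop
endfacet
facet normal -0.677 -0.628 0.383
outer loop
vertex -2.401 -2.801 -3.544
vertex -2.572 -2.326 -3.067
vertex -2.903 -2.341 -3.677
endloop
endfacet
facet normal 0.091 -0.895 -0.436
outer loop
vertex -1.823 -2.587 -3.863
vertex -2.401 -2.801 -3.544
vertex -2.441 -2.501 -4.168
endloop
endfacet
facet normal 0.878 -0.050 -0.475
outer loop
vertex -1.637 -1.979 -3.583
vertex -1.823 -2.587 -3.863
vertex -1.968 -1.994 -4.193
endloop
endfacet
facet normal 0.594 0.740 0.317
outer loop
vertex -2.099 -1.819 -3.092
vertex -1.637 -1.979 -3.583
vertex -2.139 -1.519 -3.716
endloop
endfacet
facet normal 0.629 0.473 -0.617
outer loop
vertex -1.728 -0.971 0.536
vertex -2.414 -0.228 0.406
vertex -1.727 -0.162 1.157
endloop
endfacet
facet normal 0.777 -0.384 0.499
outer loop
vertex -1.728 -0.971 0.536
vertex -1.727 -0.162 1.157
vertex -2.88 -1.836 1.664
endloop
endfacet
facet normal 0.777 -0.384 0.499
outer loop
vertex -2.88 -1.836 1.664
vertex -1.727 -0.162 1.157
vertex -2.879 -1.027 2.286
endloop
endfacet
facet normal -0.630 -0.473 0.616
outer loop
vertex -2.88 -1.836 1.664
vertex -2.879 -1.027 2.286
vertex -3.566 -1.092 1.534
endloop
endfacet
facet normal 0.629 0.473 -0.617
outer loop
vertex -1.727 -0.162 1.157
vertex -2.414 -0.228 0.406
vertex -2.413 0.581 1.027
endloop
endfacet
facet normal 0.389 0.495 0.777
outer loop
vertex -1.727 -0.162 1.157
vertex -2.413 0.581 1.027
vertex -2.879 -1.027 2.286
endloop
endfacet
facet normal 0.389 0.495 0.777
outer loop
vertex -2.879 -1.027 2.286
vertex -2.413 0.581 1.027
vertex -3.565 -0.283 2.155
endloop
endfacet
facet normal -0.630 -0.472 0.616
outer loop
vertex -2.879 -1.027 2.286
vertex -3.565 -0.283 2.155
vertex -3.566 -1.092 1.534
endloop
endfacet
facet normal 0.629 0.473 -0.617
outer loop
vertex -2.413 0.581 1.027
vertex -2.414 -0.228 0.406
vertex -3.1 0.516 0.276
endloop
endfacet
facet normal -0.387 0.879 0.278
outer loop
vertex -2.413 0.581 1.027
vertex -3.1 0.516 0.276
vertex -3.565 -0.283 2.155
endloop
endfacet
facet normal -0.388 0.879 0.278
outer loop
vertex -3.565 -0.283 2.155
vertex -3.1 0.516 0.276
vertex -4.252 -0.349 1.404
endloop
endfacet
facet normal -0.629 -0.473 0.617
outer loop
vertex -3.565 -0.283 2.155
vertex -4.252 -0.349 1.404
vertex -3.566 -1.092 1.534
endloop
endfacet
facet normal 0.630 0.473 -0.616
outer loop
vertex -3.1 0.516 0.276
vertex -2.414 -0.228 0.406
vertex -3.101 -0.293 -0.346
endloop
endfacet
facet normal -0.777 0.384 -0.499
outer loop
vertex -3.1 0.516 0.276
vertex -3.101 -0.293 -0.346
vertex -4.252 -0.349 1.404
endloop
endfacet
facet normal -0.777 0.384 -0.499
outer loop
vertex -4.252 -0.349 1.404
vertex -3.101 -0.293 -0.346
vertex -4.253 -1.158 0.783
endloop
endfacet
facet normal -0.629 -0.473 0.617
outer loop
vertex -4.252 -0.349 1.404
vertex -4.253 -1.158 0.783
vertex -3.566 -1.092 1.534
endloop
endfacet
facet normal 0.630 0.472 -0.616
outer loop
vertex -3.101 -0.293 -0.346
vertex -2.414 -0.228 0.406
vertex -2.415 -1.037 -0.215
endloop
endfacet
facet normal -0.389 -0.495 -0.777
outer loop
vertex -3.101 -0.293 -0.346
vertex -2.415 -1.037 -0.215
vertex -4.253 -1.158 0.783
endloop
endfacet
facet normal -0.389 -0.495 -0.777
outer loop
vertex -4.253 -1.158 0.783
vertex -2.415 -1.037 -0.215
vertex -3.567 -1.901 0.913
endloop
endfacet
facet normal -0.629 -0.473 0.617
outer loop
vertex -4.253 -1.158 0.783
vertex -3.567 -1.901 0.913
vertex -3.566 -1.092 1.534
endloop
endfacet
facet normal 0.629 0.473 -0.617
outer loop
vertex -2.415 -1.037 -0.215
vertex -2.414 -0.228 0.406
vertex -1.728 -0.971 0.536
endloop
endfacet
facet normal 0.388 -0.879 -0.277
outer loop
vertex -2.415 -1.037 -0.215
vertex -1.728 -0.971 0.536
vertex -3.567 -1.901 0.913
endloop
endfacet
facet normal 0.387 -0.879 -0.278
outer loop
vertex -3.567 -1.901 0.913
vertex -1.728 -0.971 0.536
vertex -2.88 -1.836 1.664
endloop
endfacet
facet normal -0.629 -0.473 0.617
outer loop
vertex -3.567 -1.901 0.913
vertex -2.88 -1.836 1.664
vertex -3.566 -1.092 1.534
endloop
endfacet

endsolid
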